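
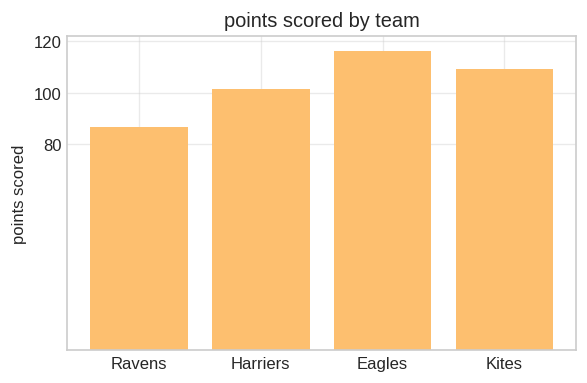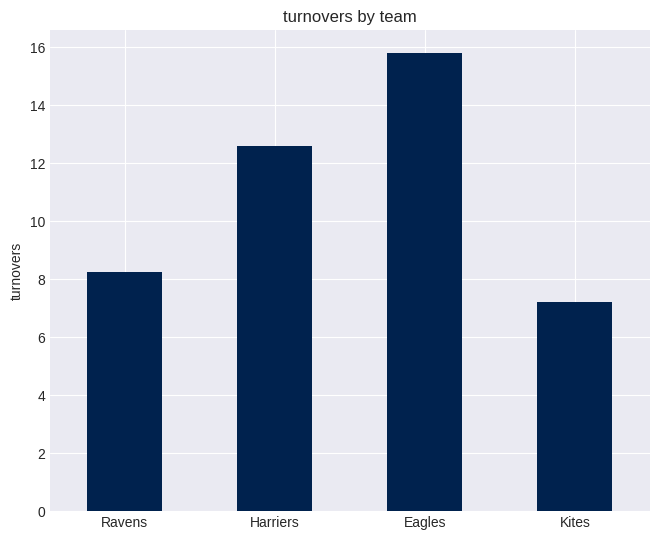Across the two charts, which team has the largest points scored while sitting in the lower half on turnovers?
Chart 2 median turnovers ≈ 10; below-median teams: Ravens, Kites. Among those, Kites has the highest points scored (≈ 100).

Kites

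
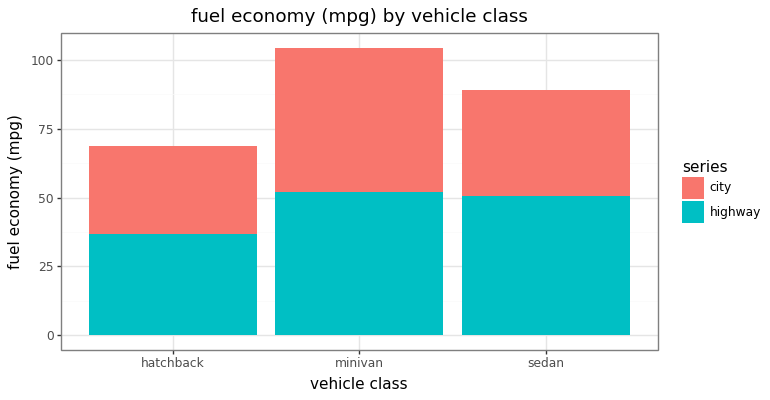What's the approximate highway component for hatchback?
highway top ≈ 40, bottom ≈ 0; segment ≈ 40.

≈ 40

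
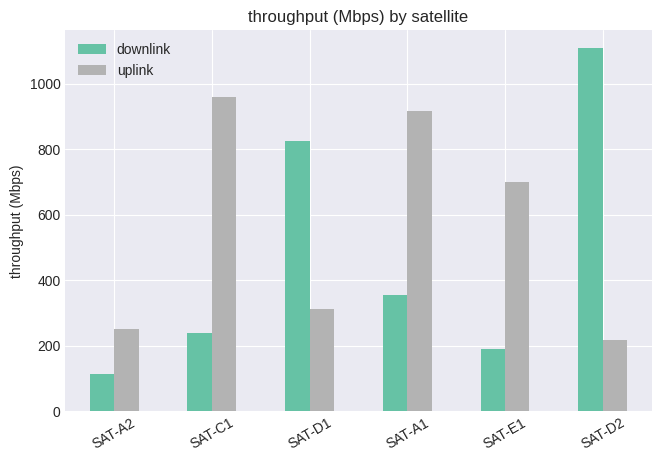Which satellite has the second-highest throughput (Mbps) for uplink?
Top 3 for uplink: SAT-C1 ≈ 1000, SAT-A1 ≈ 900, SAT-E1 ≈ 700.

SAT-A1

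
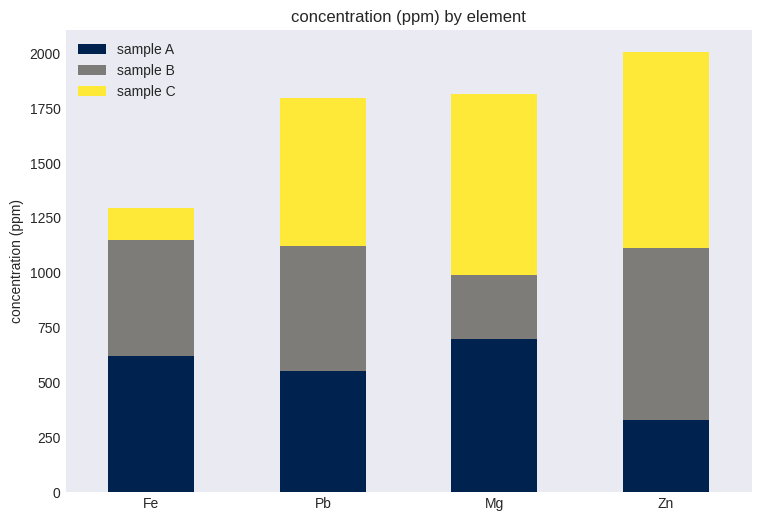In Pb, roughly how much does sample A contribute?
sample A top ≈ 600, bottom ≈ 0; segment ≈ 600.

≈ 600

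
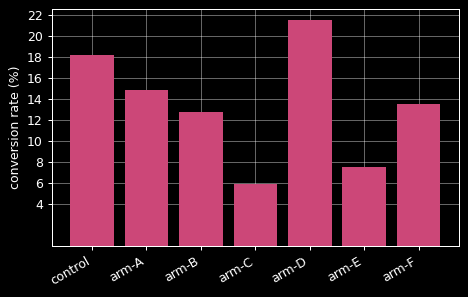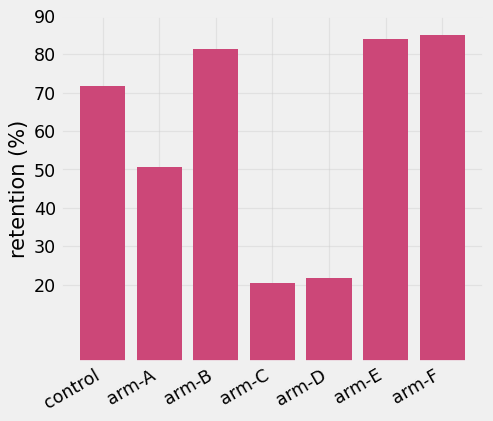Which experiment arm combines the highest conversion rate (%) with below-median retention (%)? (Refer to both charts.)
Chart 2 median retention (%) ≈ 70; below-median experiment arms: arm-A, arm-C, arm-D. Among those, arm-D has the highest conversion rate (%) (≈ 22).

arm-D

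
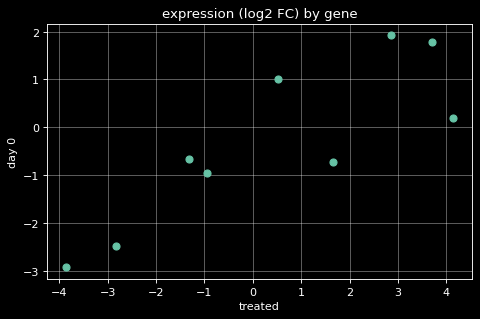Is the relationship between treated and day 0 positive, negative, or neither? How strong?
positive, strong

Points are positively correlated; strong (|r| ≈ 0.9).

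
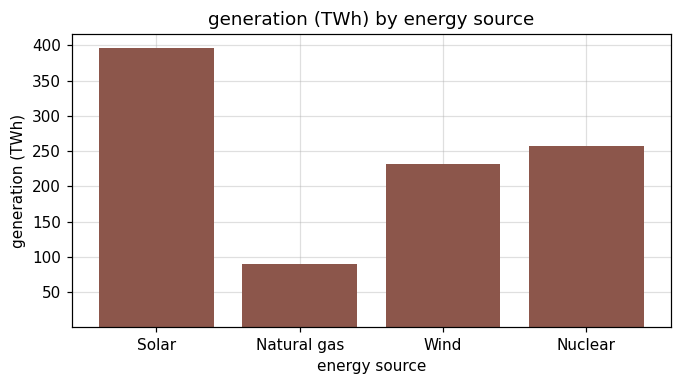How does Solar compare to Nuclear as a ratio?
Solar ≈ 400, Nuclear ≈ 250; 400/250 ≈ 1.6.

≈ 1.6×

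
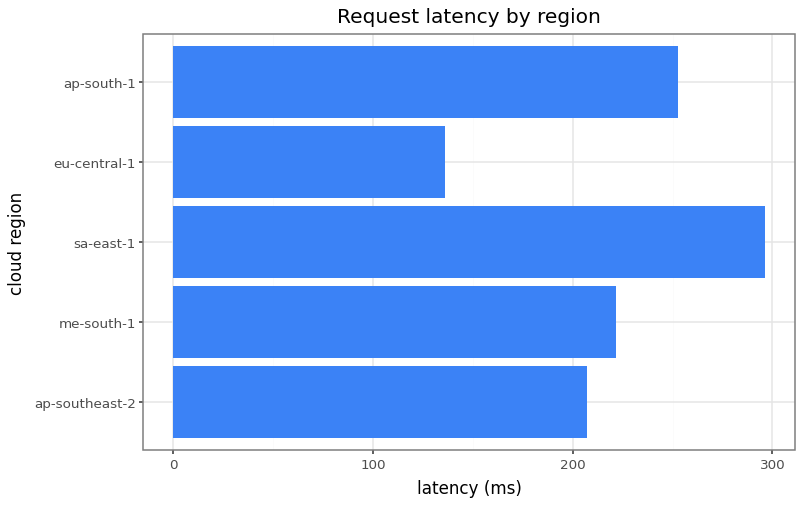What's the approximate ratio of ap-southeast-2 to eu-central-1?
≈ 1.6×

ap-southeast-2 ≈ 200, eu-central-1 ≈ 125; 200/125 ≈ 1.6.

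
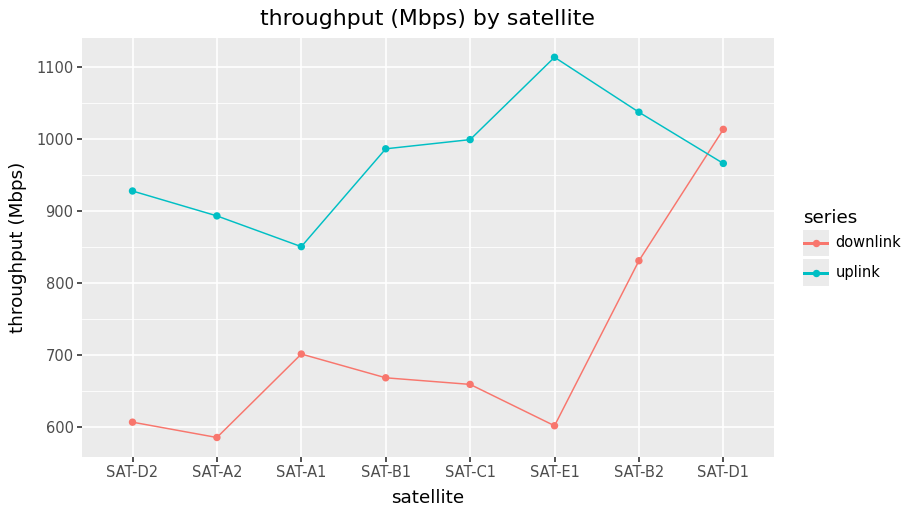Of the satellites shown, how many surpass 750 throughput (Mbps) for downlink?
Above 750: SAT-B2, SAT-D1.

2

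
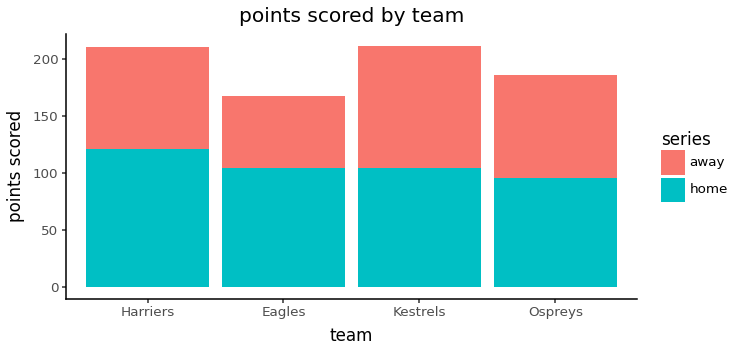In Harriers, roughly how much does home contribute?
≈ 120

home top ≈ 120, bottom ≈ 0; segment ≈ 120.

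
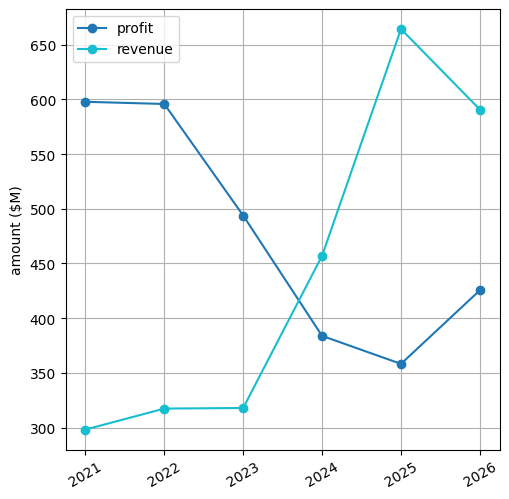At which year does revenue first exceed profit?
2023: revenue ≈ 300 vs profit ≈ 500 (not yet); 2024: revenue ≈ 450 vs profit ≈ 400 (first crossover).

2024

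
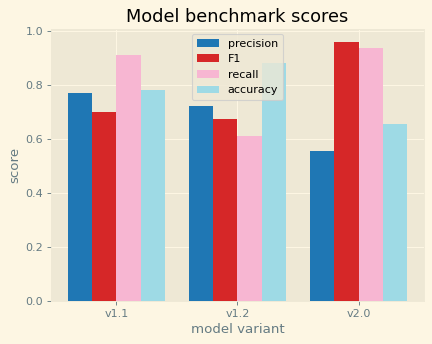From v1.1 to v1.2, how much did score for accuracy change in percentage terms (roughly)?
v1.1 ≈ 0.8, v1.2 ≈ 0.9; (0.9 − 0.8) / 0.8 ≈ +12.5%.

≈ +12.5%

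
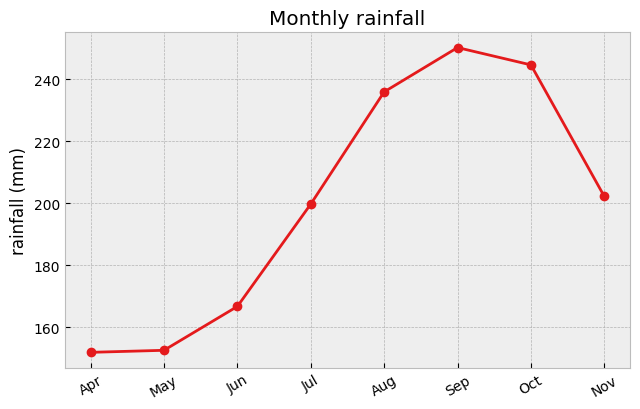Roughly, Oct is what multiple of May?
≈ 1.6×

Oct ≈ 240, May ≈ 150; 240/150 ≈ 1.6.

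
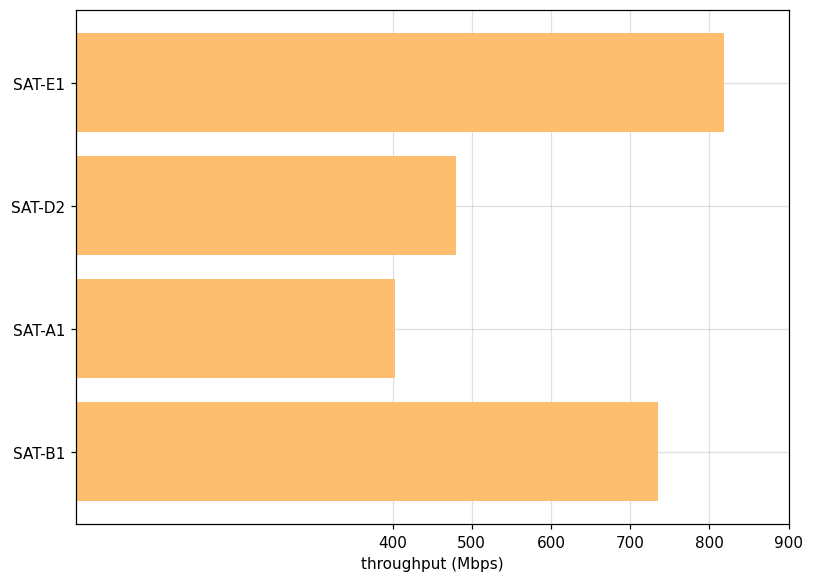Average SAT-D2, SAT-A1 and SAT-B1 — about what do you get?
(500 + 400 + 700) / 3 ≈ 533.

≈ 533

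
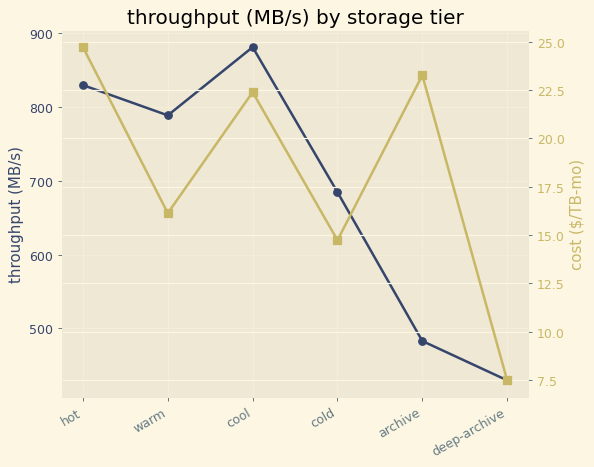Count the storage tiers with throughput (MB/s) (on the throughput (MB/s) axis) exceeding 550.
Above 550: hot, warm, cool, cold.

4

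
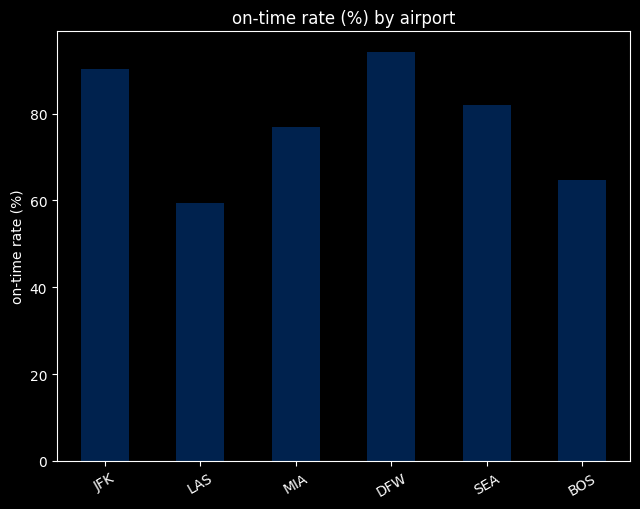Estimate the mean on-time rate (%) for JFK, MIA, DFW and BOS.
≈ 80

(90 + 80 + 90 + 60) / 4 ≈ 80.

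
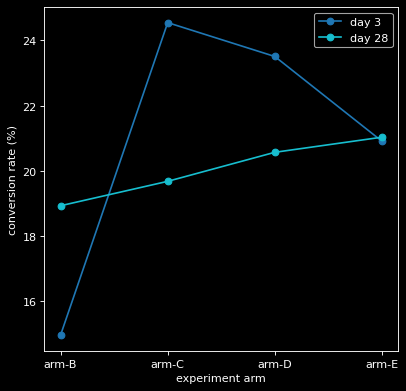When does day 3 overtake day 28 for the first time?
arm-B: day 3 ≈ 15 vs day 28 ≈ 19 (not yet); arm-C: day 3 ≈ 25 vs day 28 ≈ 20 (first crossover).

arm-C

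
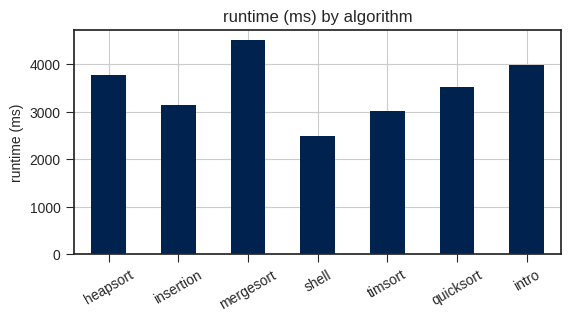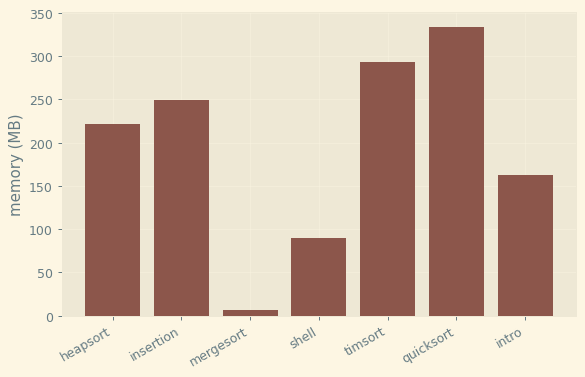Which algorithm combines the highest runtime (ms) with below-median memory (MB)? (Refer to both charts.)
mergesort

Chart 2 median memory (MB) ≈ 200; below-median algorithms: mergesort, shell, intro. Among those, mergesort has the highest runtime (ms) (≈ 4500).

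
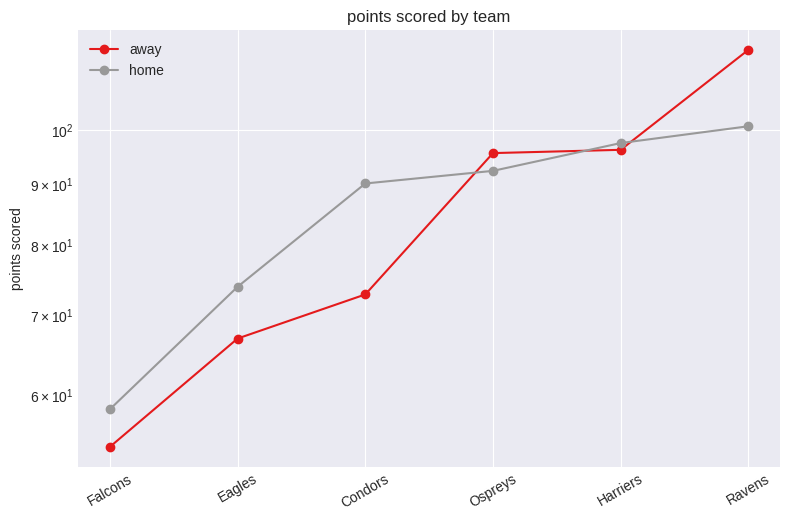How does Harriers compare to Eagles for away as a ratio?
≈ 1.43×

Harriers ≈ 100, Eagles ≈ 70; 100/70 ≈ 1.43.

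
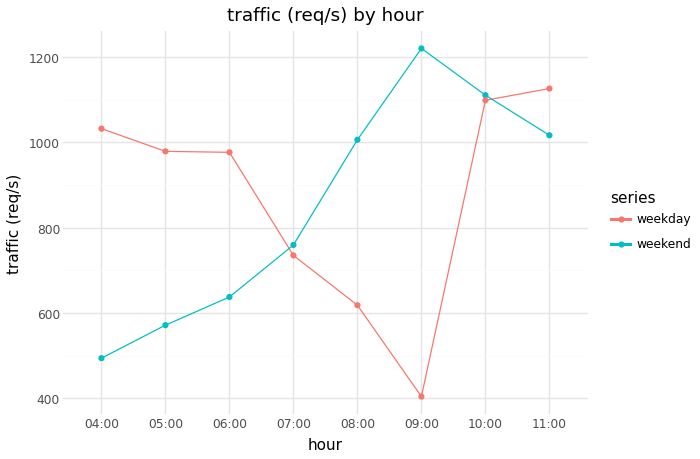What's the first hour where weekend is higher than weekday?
06:00: weekend ≈ 600 vs weekday ≈ 1000 (not yet); 07:00: weekend ≈ 800 vs weekday ≈ 700 (first crossover).

07:00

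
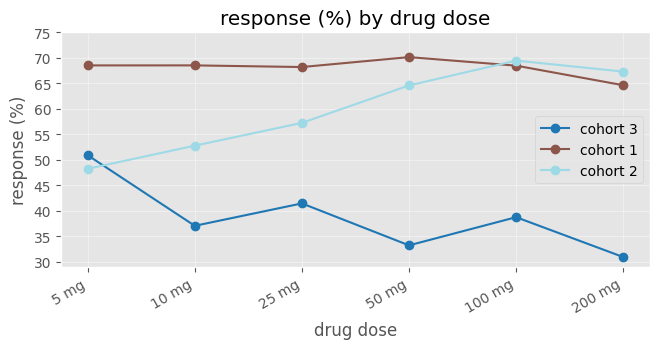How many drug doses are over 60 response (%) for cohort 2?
3

Above 60: 50 mg, 100 mg, 200 mg.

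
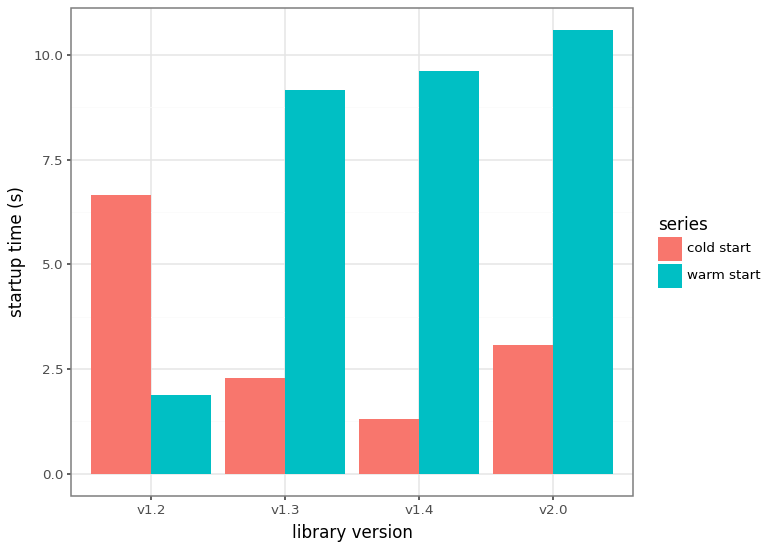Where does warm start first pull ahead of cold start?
v1.3

v1.2: warm start ≈ 2 vs cold start ≈ 7 (not yet); v1.3: warm start ≈ 9 vs cold start ≈ 2 (first crossover).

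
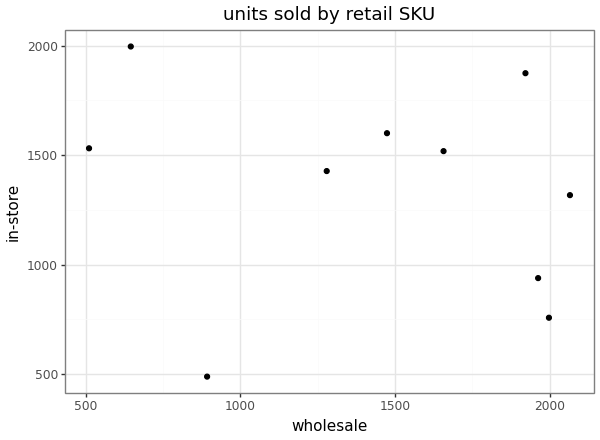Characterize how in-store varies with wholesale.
no clear correlation

Points are roughly uncorrelated; weak (|r| ≈ 0.2).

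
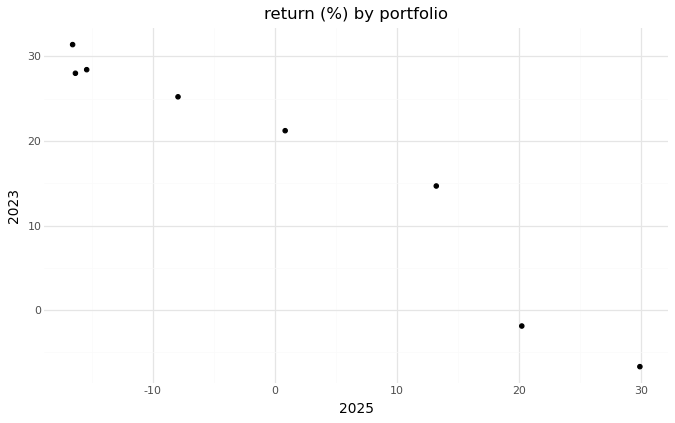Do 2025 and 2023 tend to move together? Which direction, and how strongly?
negative, strong

Points are negatively correlated; strong (|r| ≈ 1.0).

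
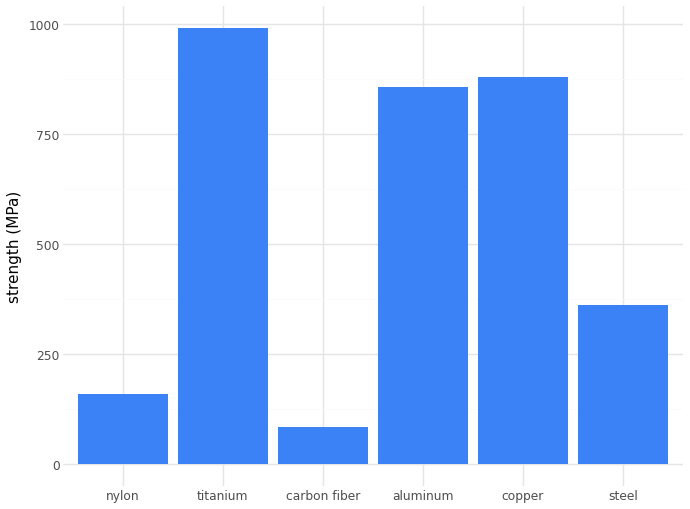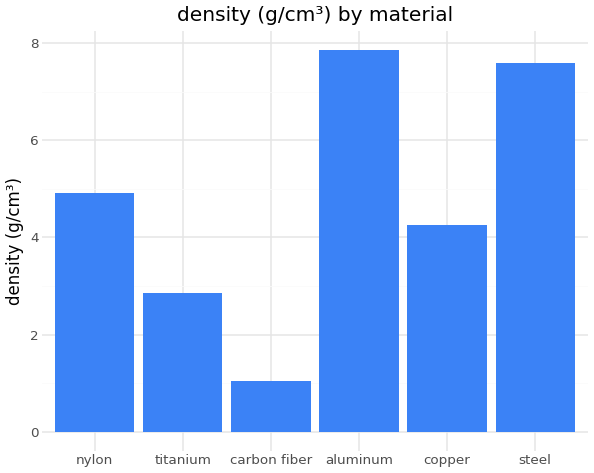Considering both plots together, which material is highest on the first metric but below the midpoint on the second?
Chart 2 median density (g/cm³) ≈ 5; below-median materials: titanium, carbon fiber, copper. Among those, titanium has the highest strength (MPa) (≈ 1000).

titanium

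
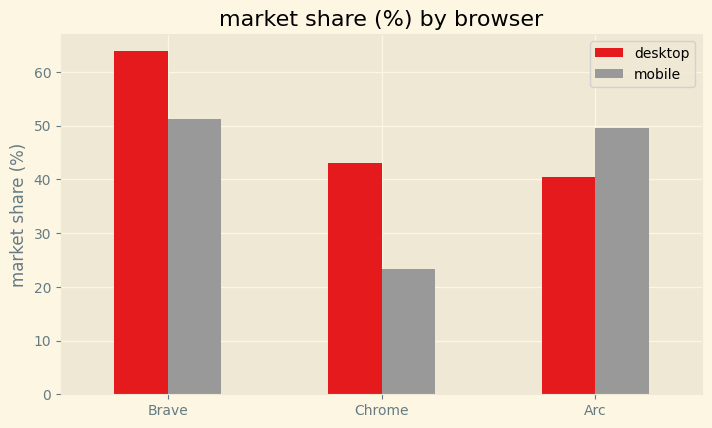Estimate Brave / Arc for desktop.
Brave ≈ 60, Arc ≈ 40; 60/40 ≈ 1.5.

≈ 1.5×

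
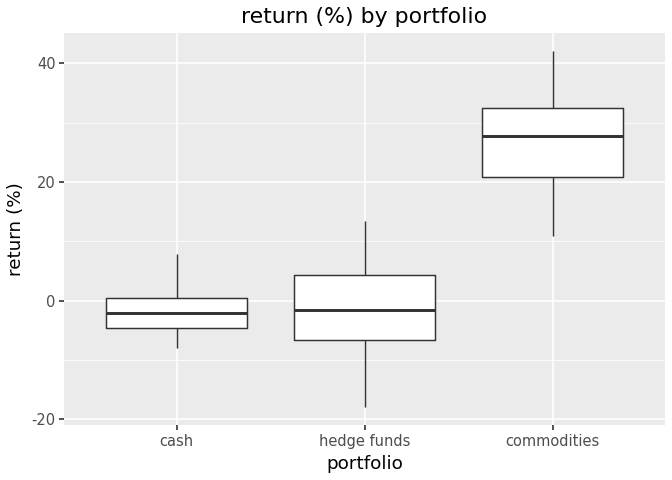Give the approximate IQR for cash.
Q3 ≈ 0, Q1 ≈ -5; IQR ≈ 5.

≈ 5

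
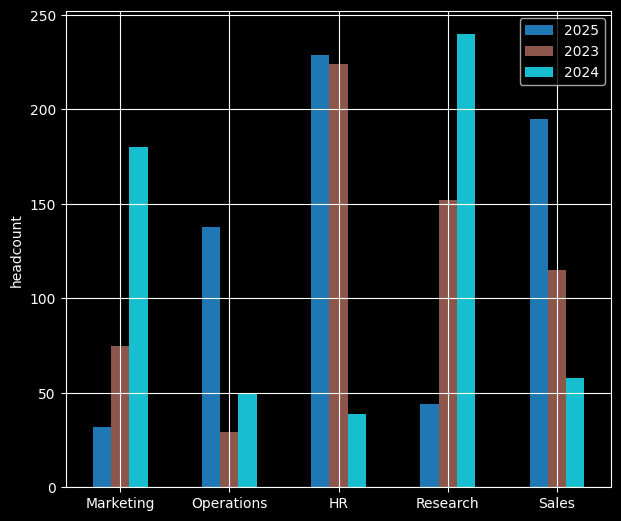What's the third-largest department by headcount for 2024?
Top 4 for 2024: Research ≈ 240, Marketing ≈ 180, Sales ≈ 60, Operations ≈ 40.

Sales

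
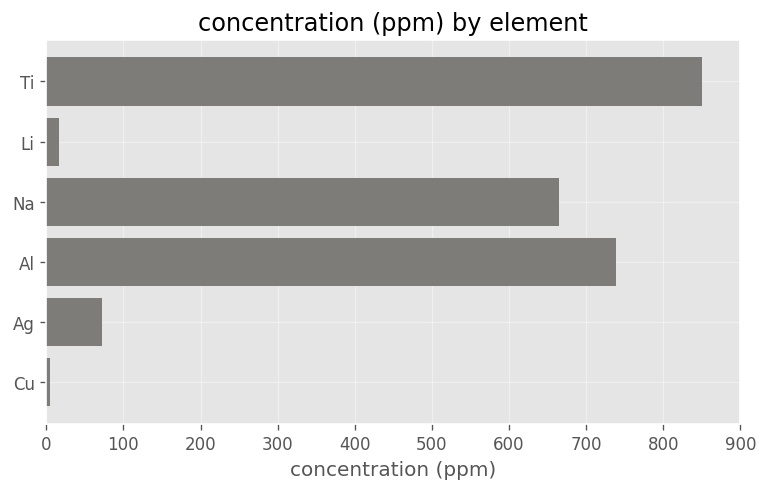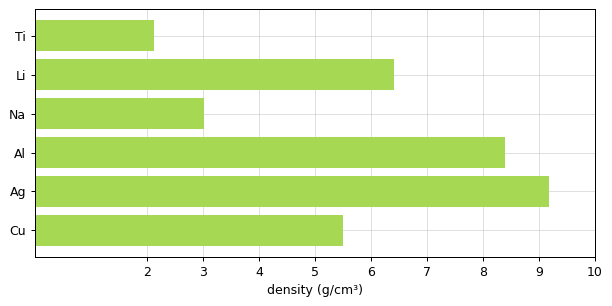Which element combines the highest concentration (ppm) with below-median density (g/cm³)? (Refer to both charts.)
Ti

Chart 2 median density (g/cm³) ≈ 6; below-median elements: Ti, Na, Cu. Among those, Ti has the highest concentration (ppm) (≈ 800).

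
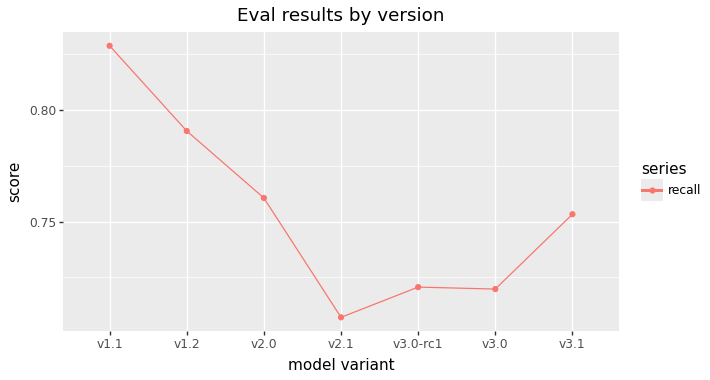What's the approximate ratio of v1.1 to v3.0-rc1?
v1.1 ≈ 0.82, v3.0-rc1 ≈ 0.72; 0.82/0.72 ≈ 1.14.

≈ 1.14×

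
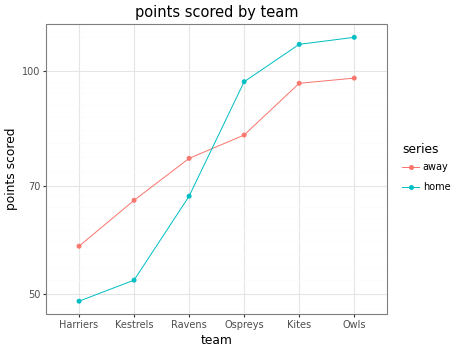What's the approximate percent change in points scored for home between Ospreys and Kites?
Ospreys ≈ 100, Kites ≈ 110; (110 − 100) / 100 ≈ +10%.

≈ +10%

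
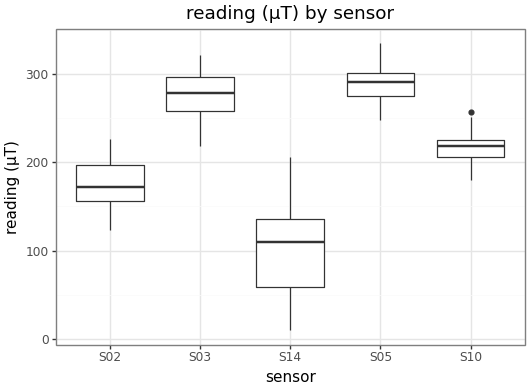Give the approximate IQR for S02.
Q3 ≈ 200, Q1 ≈ 160; IQR ≈ 40.

≈ 40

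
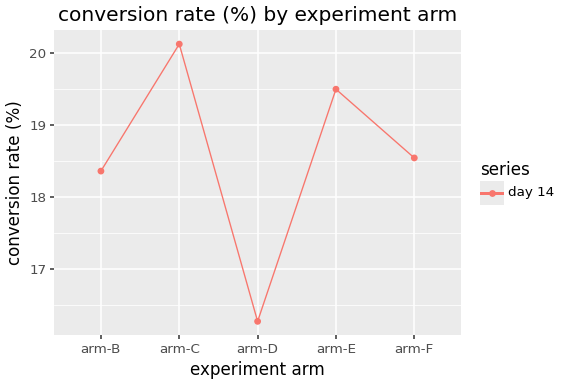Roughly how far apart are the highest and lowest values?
≈ 3.5

Max arm-C ≈ 20.0, min arm-D ≈ 16.5; range ≈ 3.5.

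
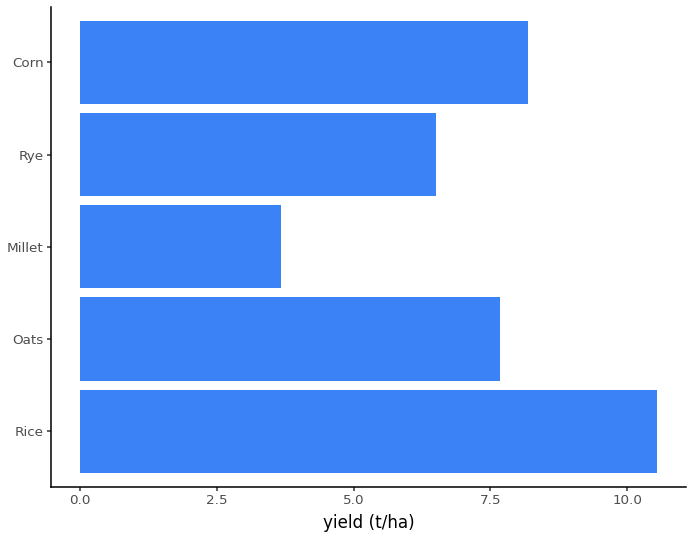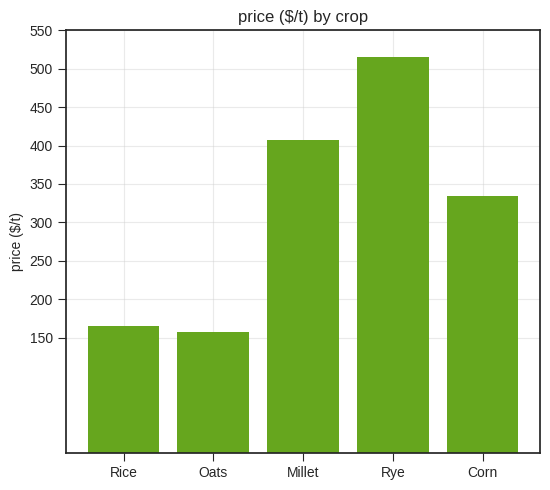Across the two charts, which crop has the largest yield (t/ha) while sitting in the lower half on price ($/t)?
Chart 2 median price ($/t) ≈ 350; below-median crops: Rice, Oats. Among those, Rice has the highest yield (t/ha) (≈ 11).

Rice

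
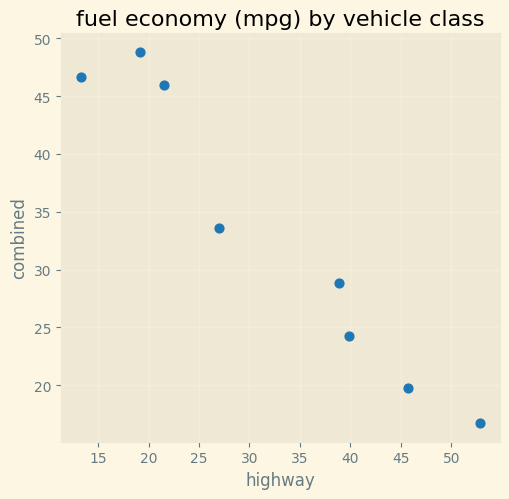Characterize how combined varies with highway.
Points are negatively correlated; strong (|r| ≈ 1.0).

negative, strong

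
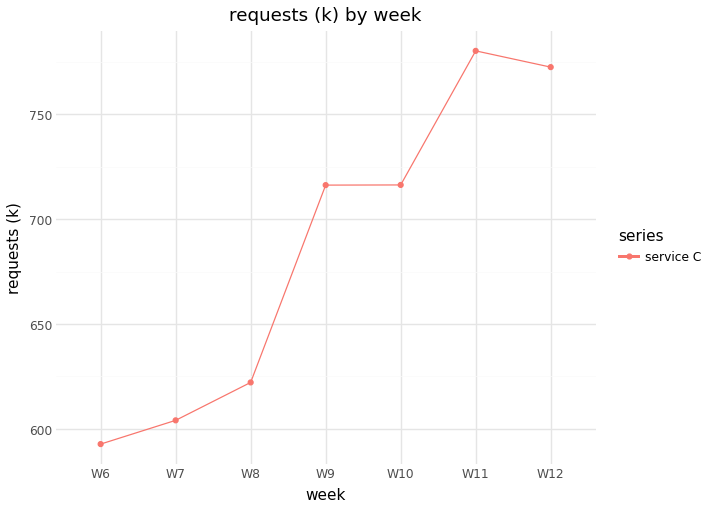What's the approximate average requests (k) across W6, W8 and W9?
≈ 647

(600 + 620 + 720) / 3 ≈ 647.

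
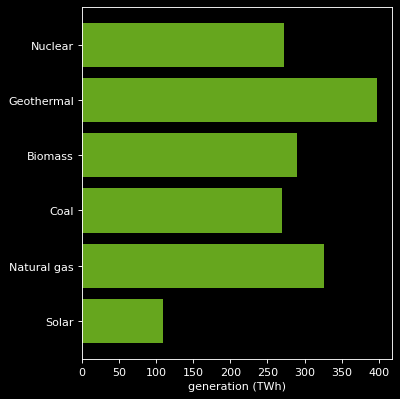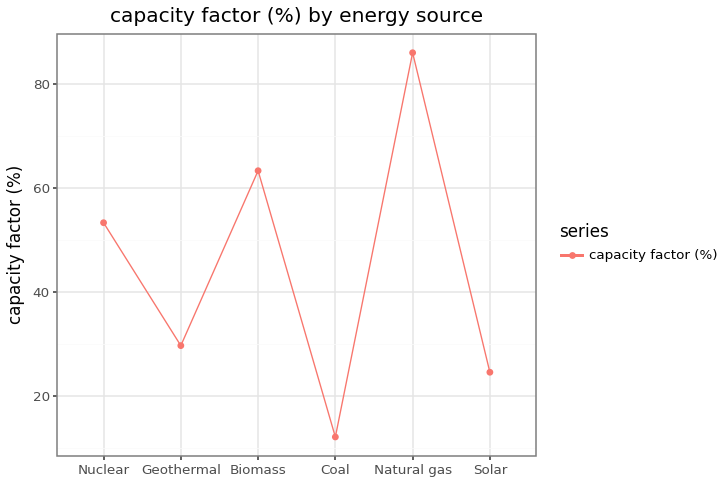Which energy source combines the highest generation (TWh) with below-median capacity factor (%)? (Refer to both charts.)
Chart 2 median capacity factor (%) ≈ 40; below-median energy sources: Geothermal, Coal, Solar. Among those, Geothermal has the highest generation (TWh) (≈ 400).

Geothermal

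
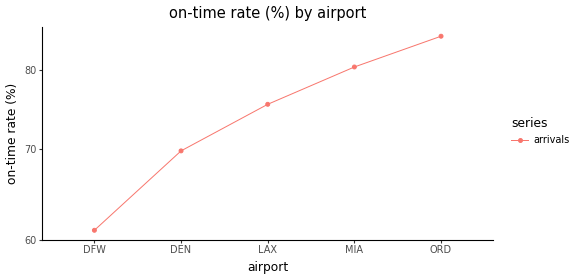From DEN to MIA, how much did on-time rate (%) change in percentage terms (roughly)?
DEN ≈ 70, MIA ≈ 80; (80 − 70) / 70 ≈ +14.3%.

≈ +14.3%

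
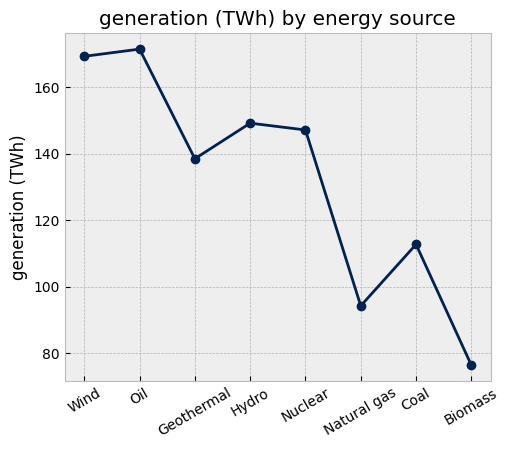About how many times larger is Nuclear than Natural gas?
≈ 1.67×

Nuclear ≈ 150, Natural gas ≈ 90; 150/90 ≈ 1.67.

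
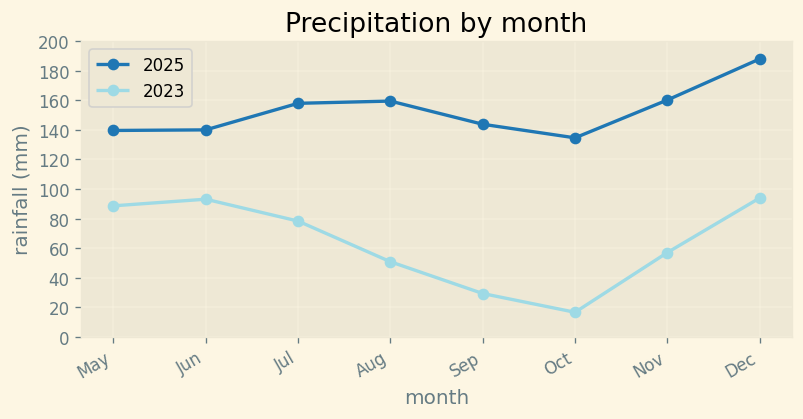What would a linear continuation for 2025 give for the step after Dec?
≈ 200

Last three: 140, 160, 180 → slope ≈ 20/step → next ≈ 200.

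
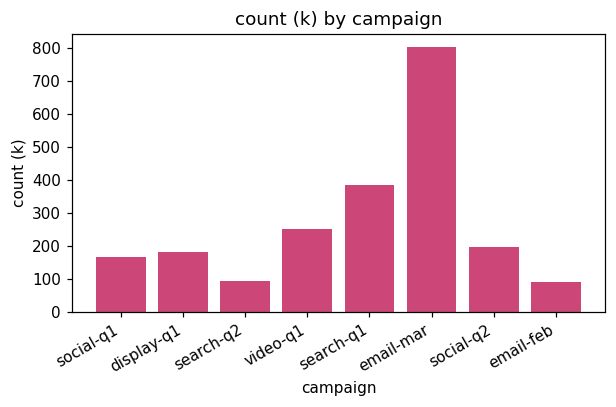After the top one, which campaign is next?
Top 3: email-mar ≈ 800, search-q1 ≈ 400, video-q1 ≈ 300.

search-q1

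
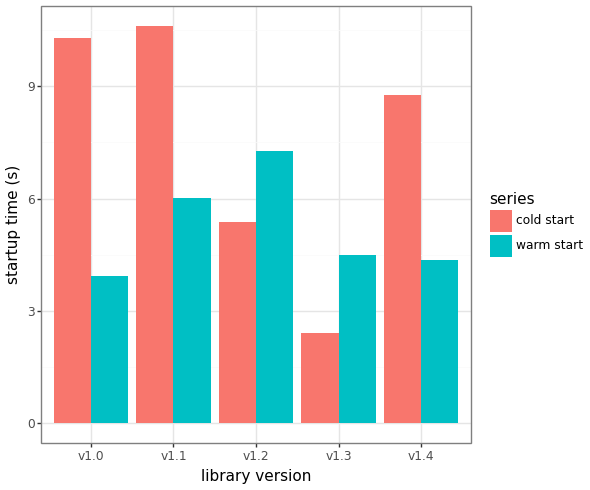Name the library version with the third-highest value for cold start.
v1.4

Top 4 for cold start: v1.1 ≈ 11, v1.0 ≈ 10, v1.4 ≈ 9, v1.2 ≈ 5.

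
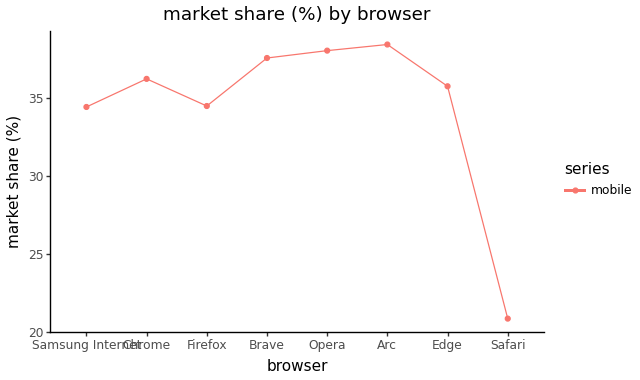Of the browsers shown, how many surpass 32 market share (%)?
7

Above 32: Samsung Internet, Chrome, Firefox, Brave, Opera, Arc, Edge.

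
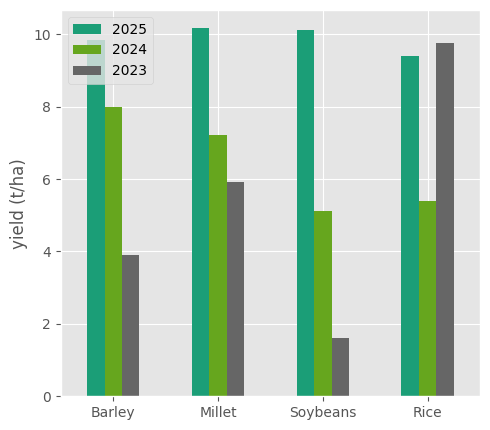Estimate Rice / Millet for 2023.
Rice ≈ 10, Millet ≈ 6; 10/6 ≈ 1.67.

≈ 1.67×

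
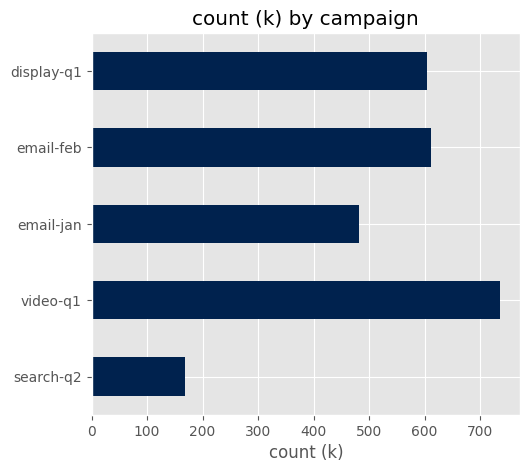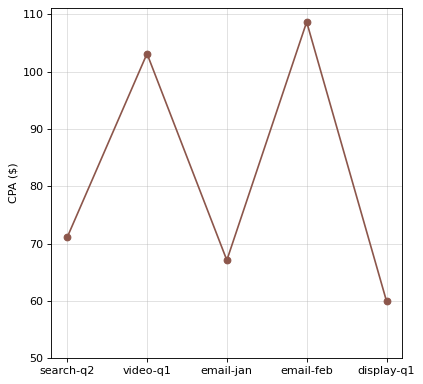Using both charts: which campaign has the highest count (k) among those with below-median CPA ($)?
Chart 2 median CPA ($) ≈ 70; below-median campaigns: email-jan, display-q1. Among those, display-q1 has the highest count (k) (≈ 600).

display-q1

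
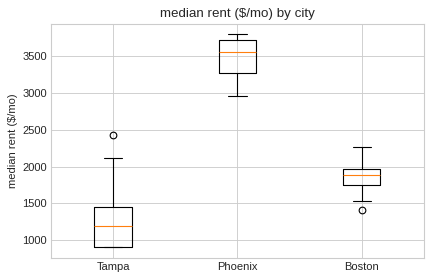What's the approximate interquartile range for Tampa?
≈ 600

Q3 ≈ 1400, Q1 ≈ 800; IQR ≈ 600.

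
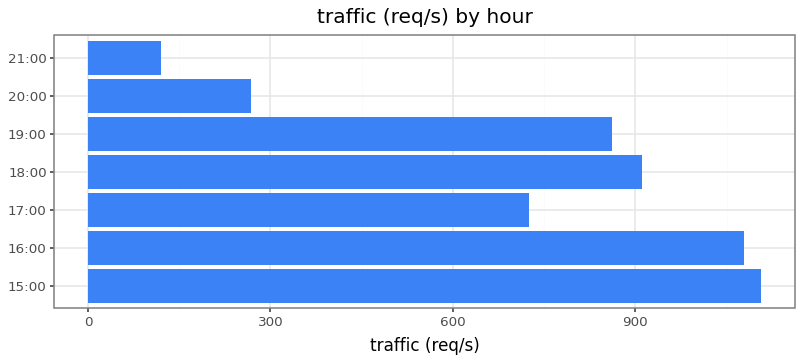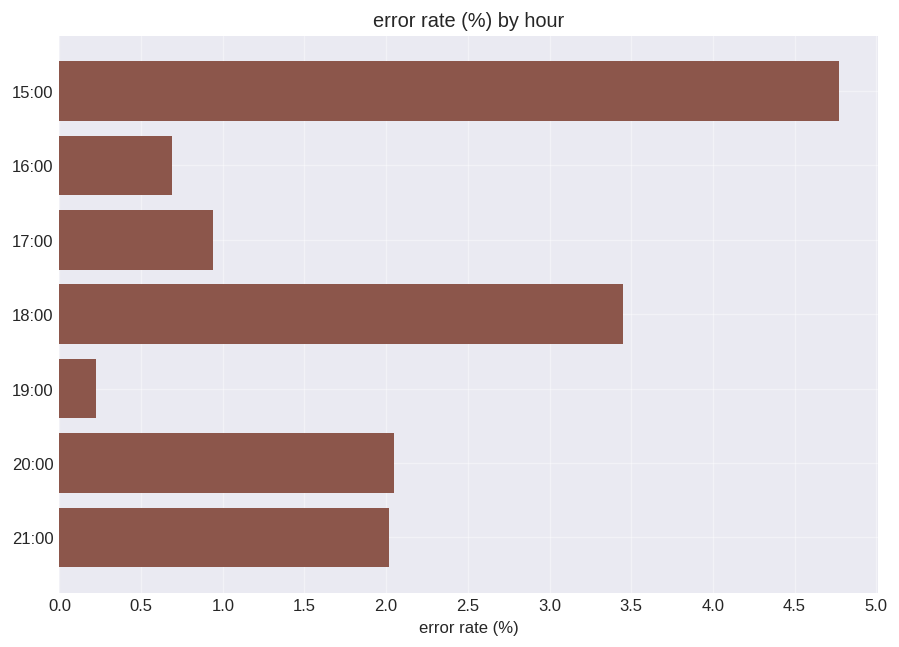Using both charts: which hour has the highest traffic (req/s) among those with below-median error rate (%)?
16:00

Chart 2 median error rate (%) ≈ 2; below-median hours: 16:00, 17:00, 19:00. Among those, 16:00 has the highest traffic (req/s) (≈ 1000).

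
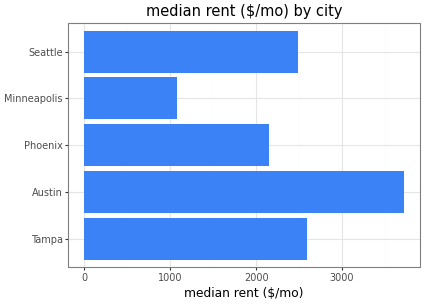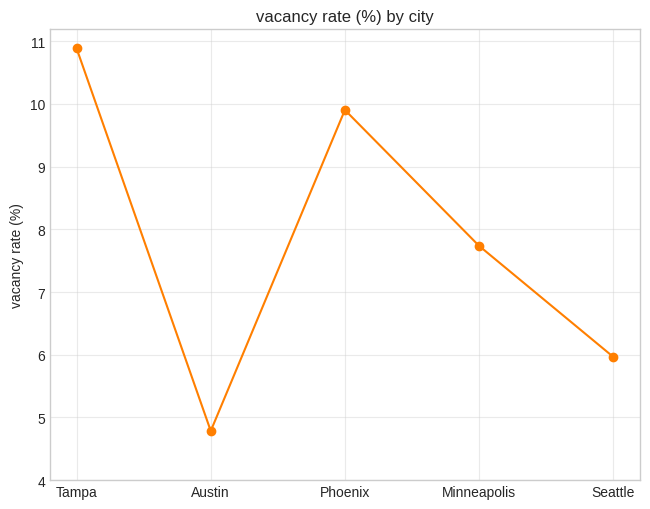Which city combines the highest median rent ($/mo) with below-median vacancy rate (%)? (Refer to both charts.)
Austin

Chart 2 median vacancy rate (%) ≈ 8; below-median cities: Austin, Seattle. Among those, Austin has the highest median rent ($/mo) (≈ 3500).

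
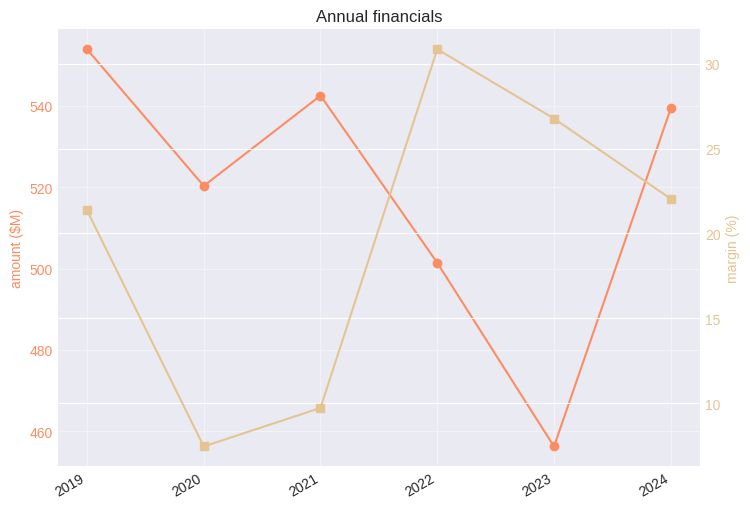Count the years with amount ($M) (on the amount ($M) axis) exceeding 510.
Above 510: 2019, 2020, 2021, 2024.

4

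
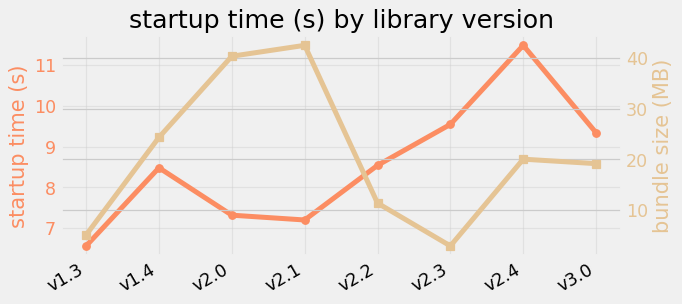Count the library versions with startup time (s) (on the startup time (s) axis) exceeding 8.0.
5

Above 8.0: v1.4, v2.2, v2.3, v2.4, v3.0.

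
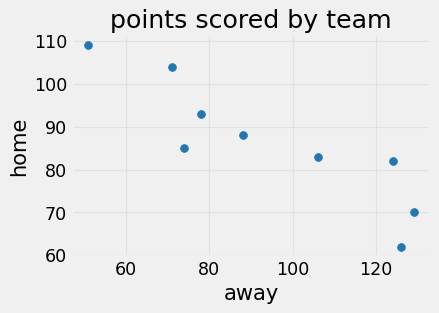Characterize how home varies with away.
Points are negatively correlated; strong (|r| ≈ 0.9).

negative, strong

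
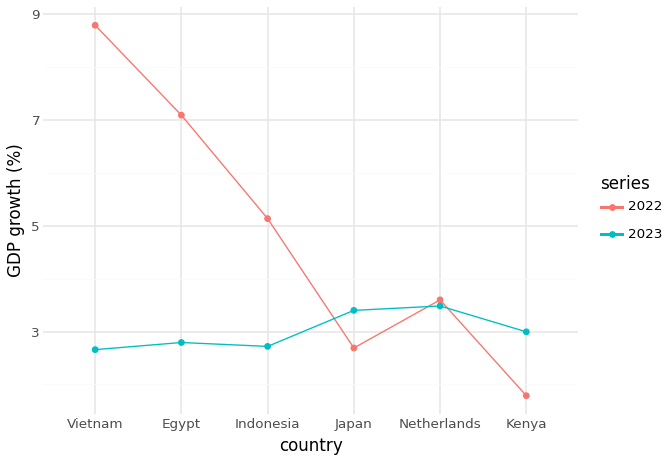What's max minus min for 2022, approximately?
Max Vietnam ≈ 9, min Kenya ≈ 2; range ≈ 7.

≈ 7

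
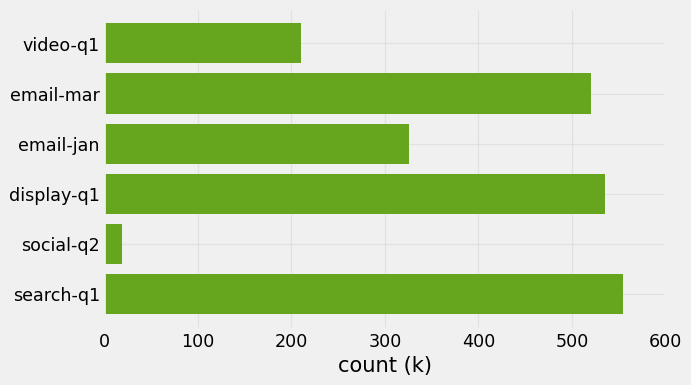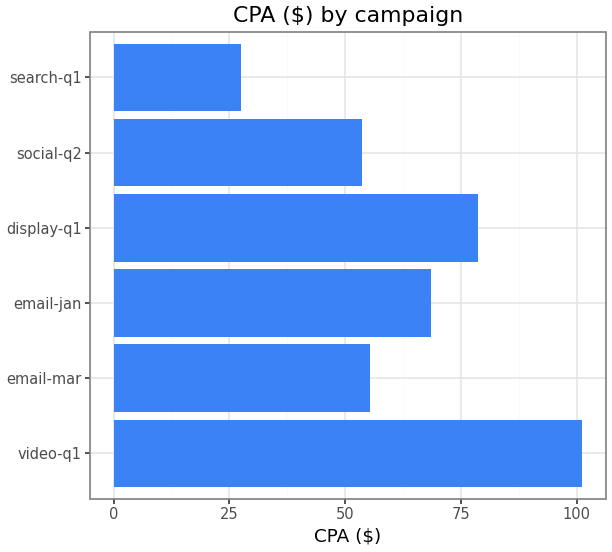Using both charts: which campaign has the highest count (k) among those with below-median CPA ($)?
Chart 2 median CPA ($) ≈ 60; below-median campaigns: email-mar, social-q2, search-q1. Among those, search-q1 has the highest count (k) (≈ 600).

search-q1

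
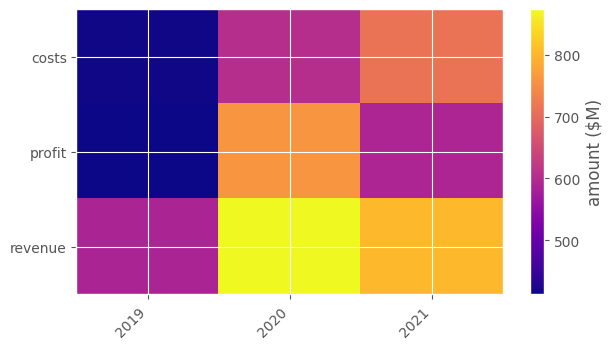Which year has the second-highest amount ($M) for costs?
2020

Top 3 for costs: 2021 ≈ 700, 2020 ≈ 600, 2019 ≈ 400.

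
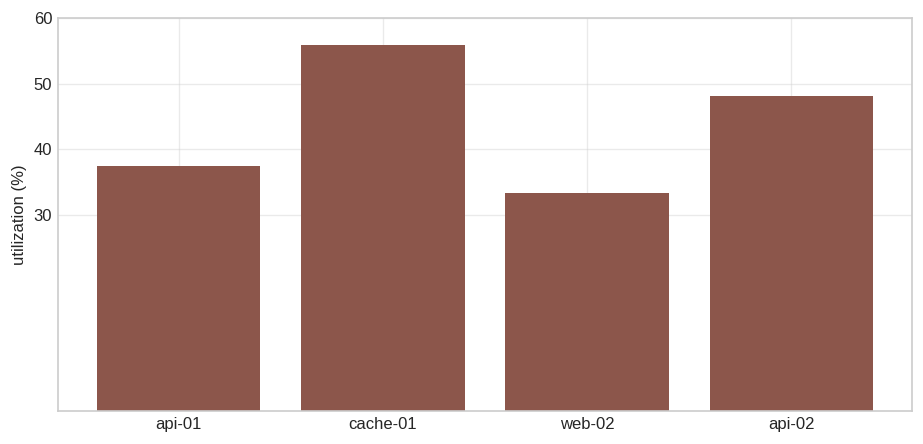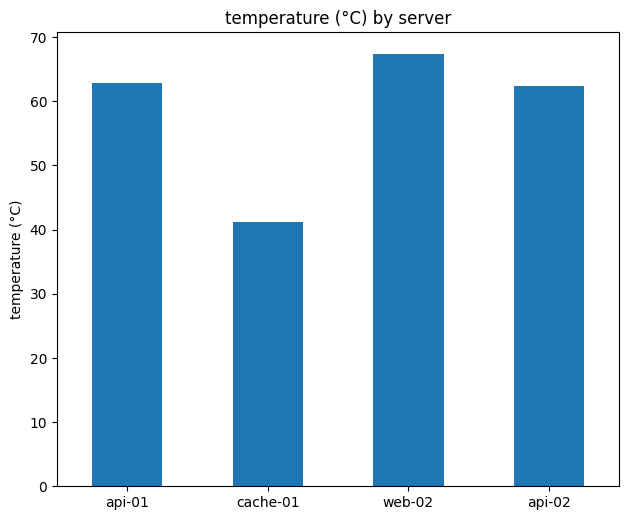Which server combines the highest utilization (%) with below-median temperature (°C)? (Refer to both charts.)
Chart 2 median temperature (°C) ≈ 60; below-median servers: cache-01, api-02. Among those, cache-01 has the highest utilization (%) (≈ 60).

cache-01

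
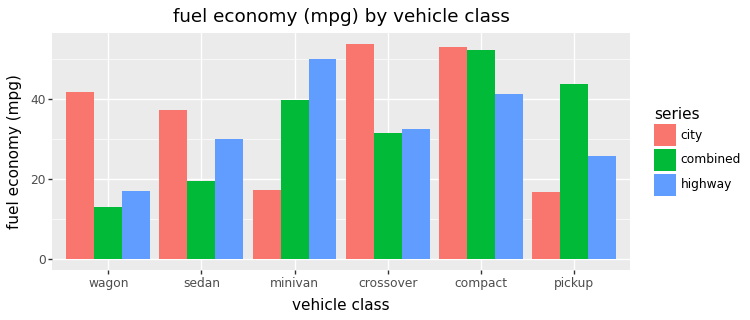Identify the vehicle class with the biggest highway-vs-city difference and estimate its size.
minivan: highway ≈ 50, city ≈ 15 → gap ≈ 35. Next-largest (wagon) is only ≈ 25.

minivan, ≈ 35 mpg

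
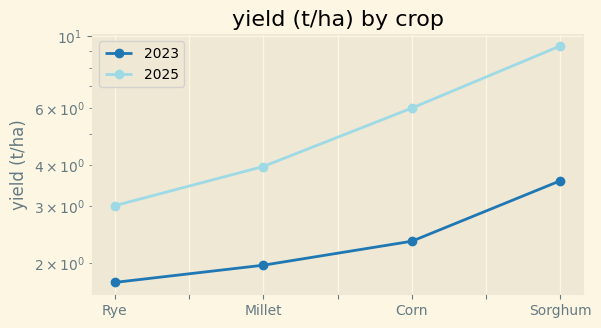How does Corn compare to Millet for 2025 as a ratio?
≈ 1.5×

Corn ≈ 6, Millet ≈ 4; 6/4 ≈ 1.5.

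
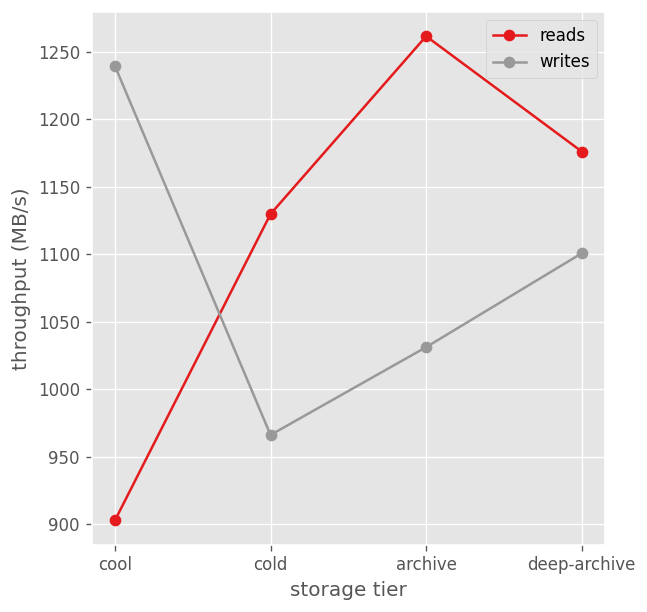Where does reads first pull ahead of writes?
cool: reads ≈ 900 vs writes ≈ 1250 (not yet); cold: reads ≈ 1150 vs writes ≈ 950 (first crossover).

cold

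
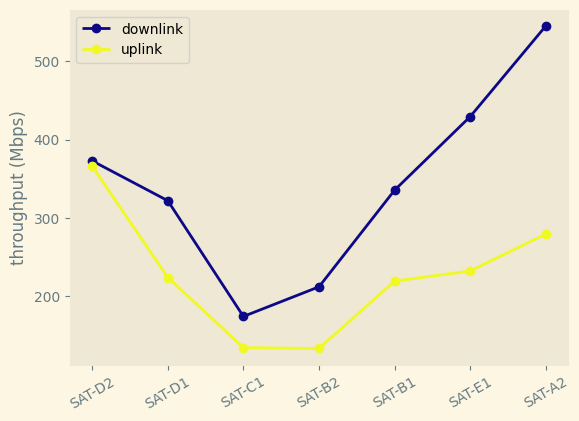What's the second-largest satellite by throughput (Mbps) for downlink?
SAT-E1

Top 3 for downlink: SAT-A2 ≈ 550, SAT-E1 ≈ 450, SAT-D2 ≈ 350.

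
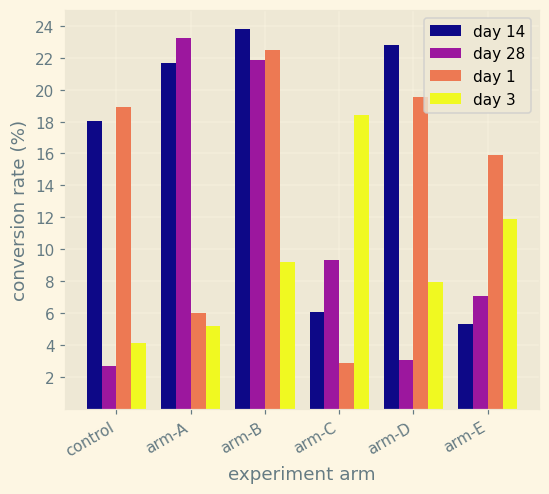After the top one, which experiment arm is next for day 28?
Top 3 for day 28: arm-A ≈ 24, arm-B ≈ 22, arm-C ≈ 10.

arm-B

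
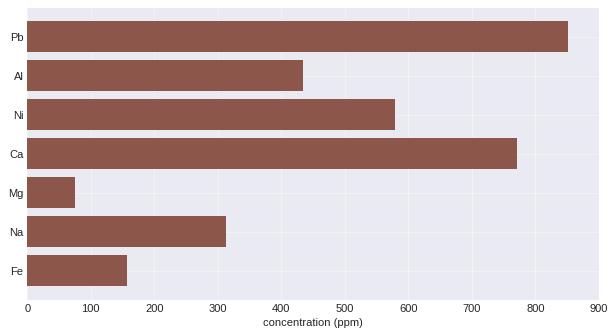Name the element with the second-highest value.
Top 3: Pb ≈ 900, Ca ≈ 800, Ni ≈ 600.

Ca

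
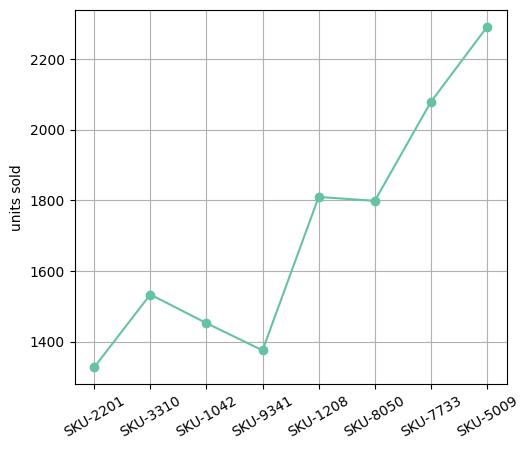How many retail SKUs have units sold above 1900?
Above 1900: SKU-7733, SKU-5009.

2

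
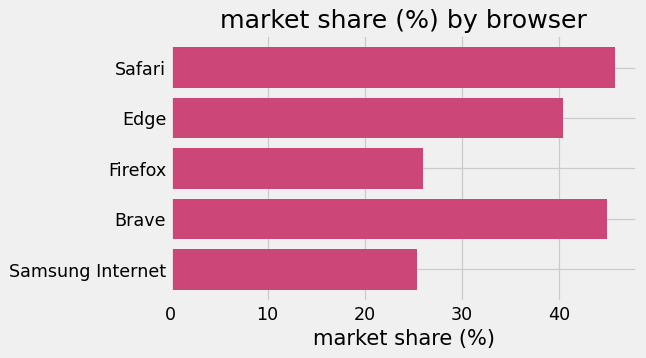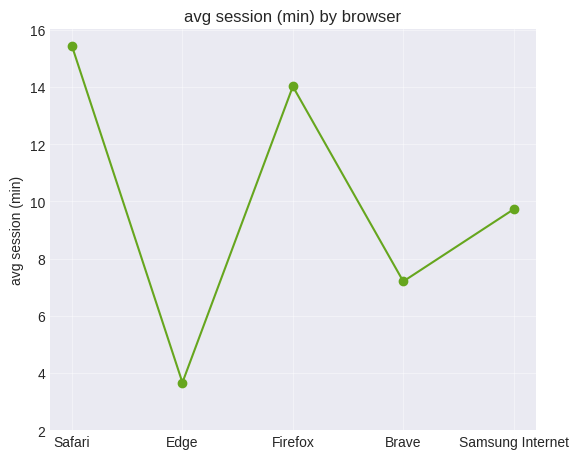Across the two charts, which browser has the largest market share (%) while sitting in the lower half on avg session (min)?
Chart 2 median avg session (min) ≈ 10; below-median browsers: Edge, Brave. Among those, Brave has the highest market share (%) (≈ 45).

Brave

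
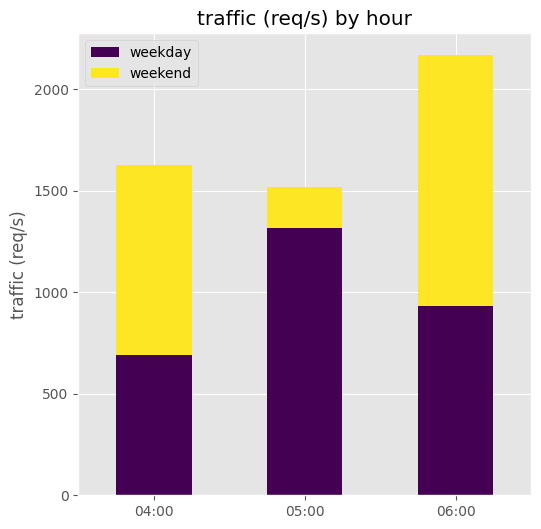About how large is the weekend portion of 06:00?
weekend top ≈ 2200, bottom ≈ 1000; segment ≈ 1200.

≈ 1200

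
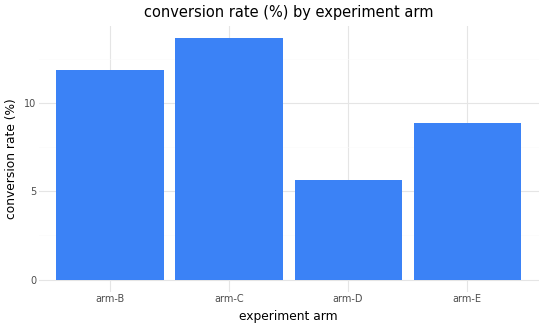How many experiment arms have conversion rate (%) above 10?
2

Above 10: arm-B, arm-C.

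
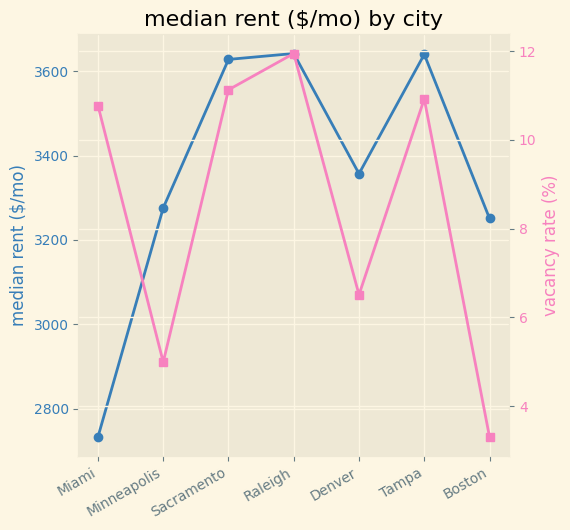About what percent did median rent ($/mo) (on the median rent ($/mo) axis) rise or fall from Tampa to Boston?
Tampa ≈ 3600, Boston ≈ 3300; (3300 − 3600) / 3600 ≈ -8.3%.

≈ -8.3%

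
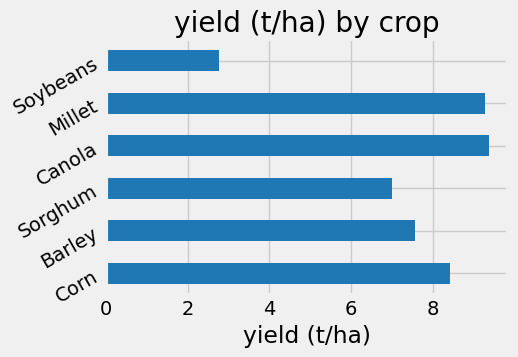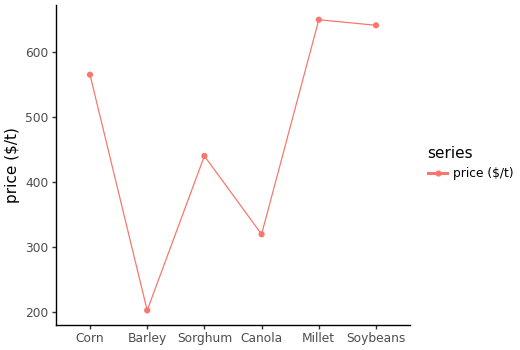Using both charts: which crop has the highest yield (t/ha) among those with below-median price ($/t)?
Chart 2 median price ($/t) ≈ 500; below-median crops: Barley, Sorghum, Canola. Among those, Canola has the highest yield (t/ha) (≈ 9).

Canola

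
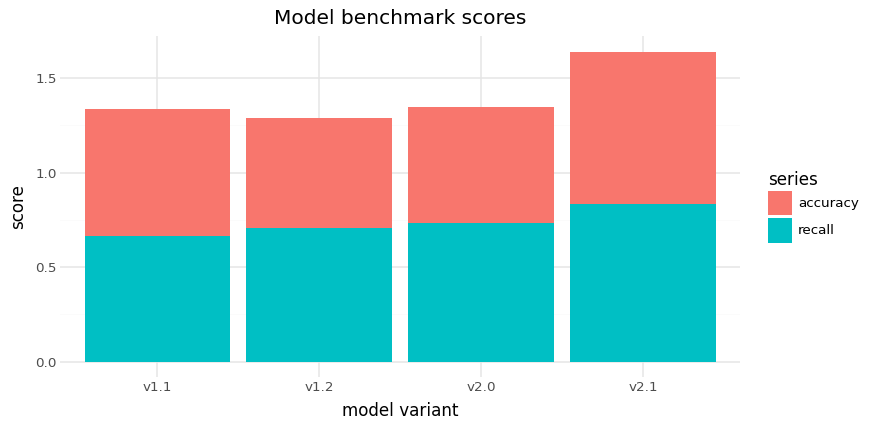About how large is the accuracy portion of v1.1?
accuracy top ≈ 1.4, bottom ≈ 0.6; segment ≈ 0.8.

≈ 0.8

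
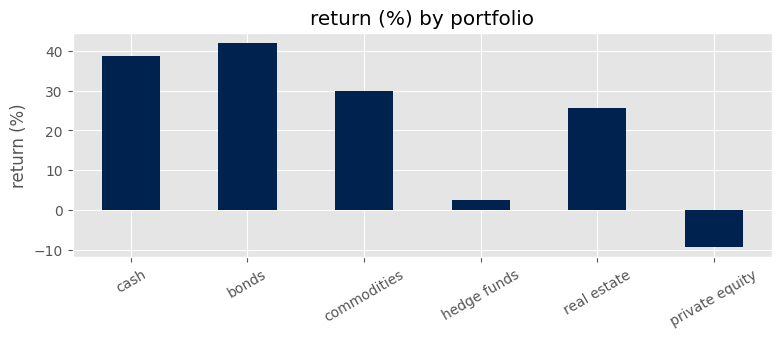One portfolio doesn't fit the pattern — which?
private equity

private equity ≈ -10; the rest sit between ≈ 5 and ≈ 40.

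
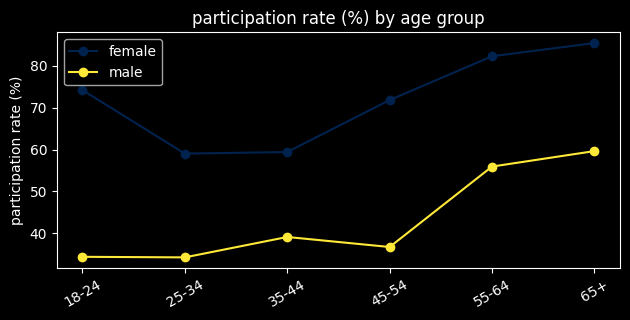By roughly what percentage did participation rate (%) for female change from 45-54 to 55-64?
≈ +14.3%

45-54 ≈ 70, 55-64 ≈ 80; (80 − 70) / 70 ≈ +14.3%.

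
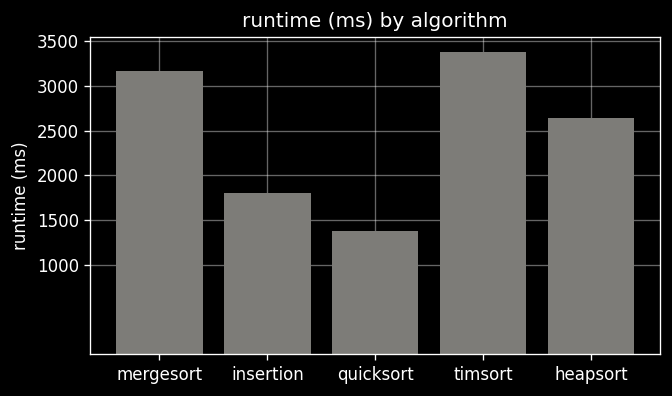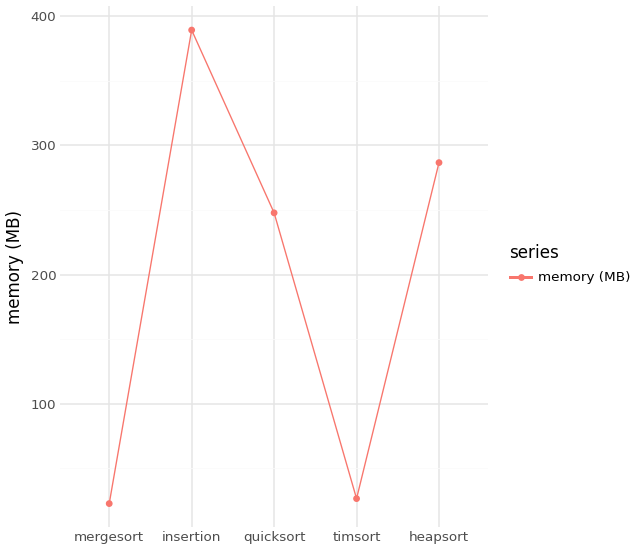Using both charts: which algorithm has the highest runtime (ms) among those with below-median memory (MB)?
Chart 2 median memory (MB) ≈ 250; below-median algorithms: mergesort, timsort. Among those, timsort has the highest runtime (ms) (≈ 3500).

timsort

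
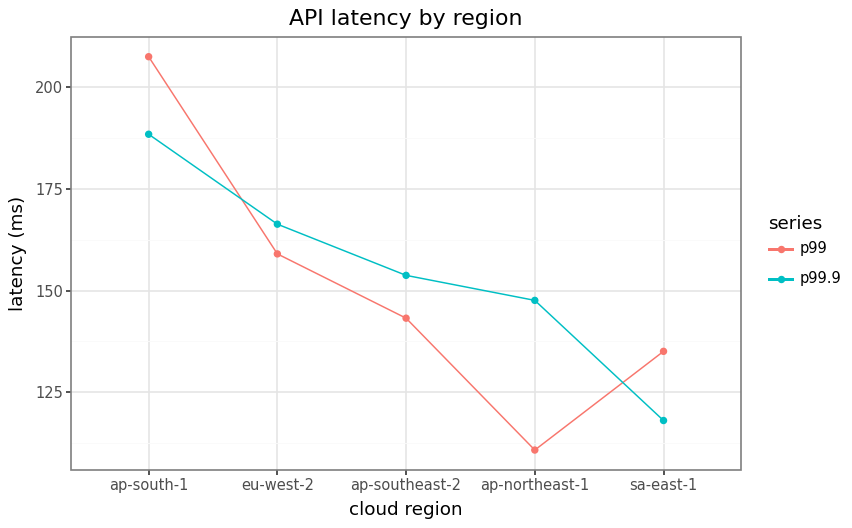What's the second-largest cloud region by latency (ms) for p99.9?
eu-west-2

Top 3 for p99.9: ap-south-1 ≈ 190, eu-west-2 ≈ 170, ap-southeast-2 ≈ 150.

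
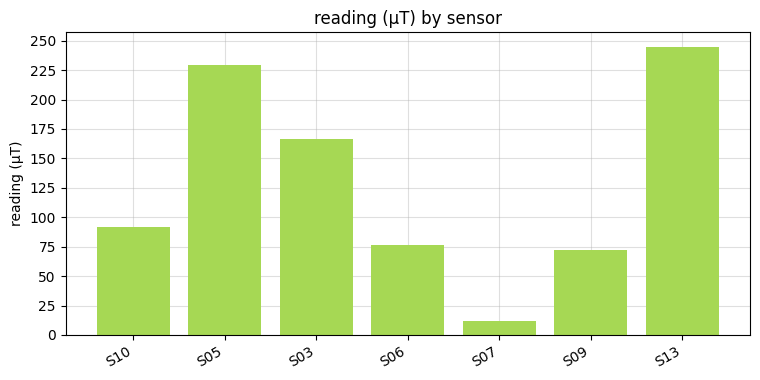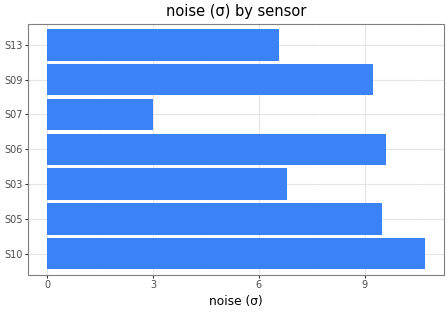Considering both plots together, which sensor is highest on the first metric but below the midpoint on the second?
Chart 2 median noise (σ) ≈ 9; below-median sensors: S03, S07, S13. Among those, S13 has the highest reading (µT) (≈ 250).

S13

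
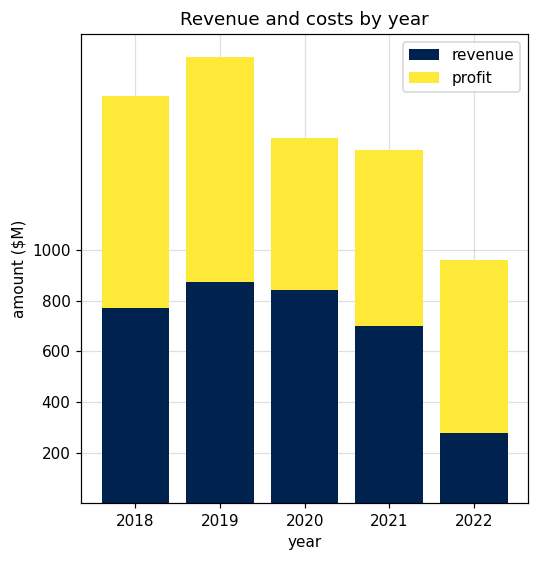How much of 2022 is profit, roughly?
profit top ≈ 1000, bottom ≈ 200; segment ≈ 800.

≈ 800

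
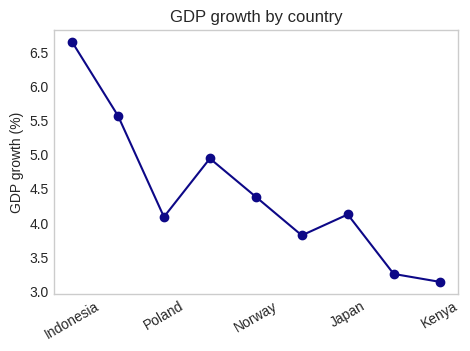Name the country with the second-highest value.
Top 3: Indonesia ≈ 6.5, Turkey ≈ 5.5, Germany ≈ 5.0.

Turkey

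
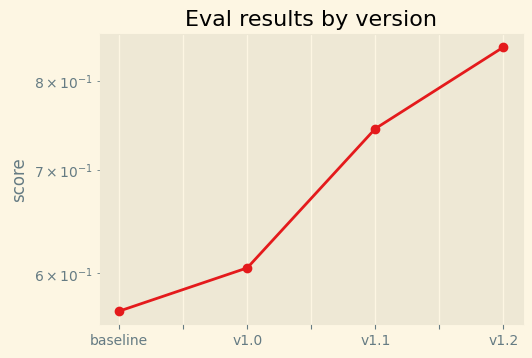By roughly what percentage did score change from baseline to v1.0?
baseline ≈ 0.55, v1.0 ≈ 0.60; (0.60 − 0.55) / 0.55 ≈ +9.1%.

≈ +9.1%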